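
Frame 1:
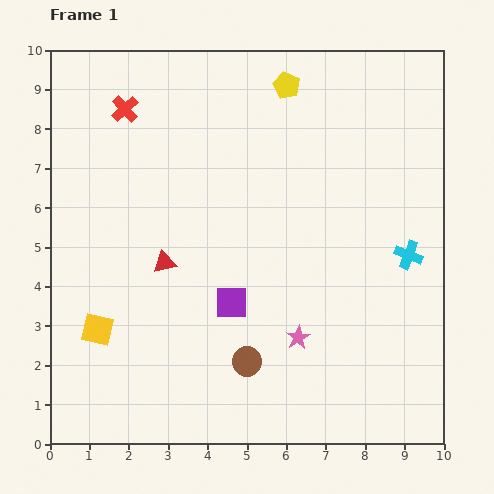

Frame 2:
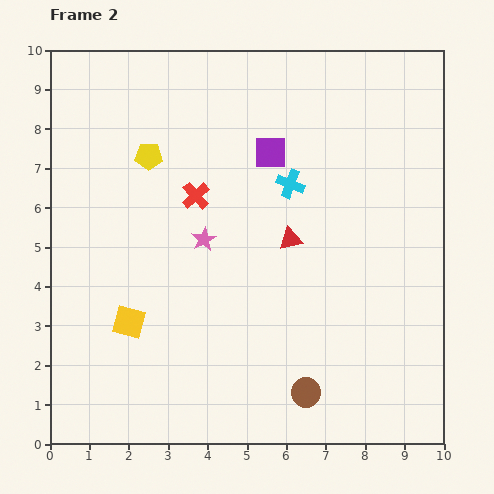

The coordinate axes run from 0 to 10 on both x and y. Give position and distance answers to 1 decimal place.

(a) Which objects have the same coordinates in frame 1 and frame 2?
none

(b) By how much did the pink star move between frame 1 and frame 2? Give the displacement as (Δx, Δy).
(-2.4, 2.5)

The pink star was at (6.3, 2.7) in frame 1 and (3.9, 5.2) in frame 2.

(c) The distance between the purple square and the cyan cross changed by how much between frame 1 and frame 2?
-3.8

Distance in frame 1: 4.7. Distance in frame 2: 0.9.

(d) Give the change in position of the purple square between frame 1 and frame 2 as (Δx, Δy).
(1.0, 3.8)

The purple square was at (4.6, 3.6) in frame 1 and (5.6, 7.4) in frame 2.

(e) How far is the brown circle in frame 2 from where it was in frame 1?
1.7

The brown circle moved from (5.0, 2.1) to (6.5, 1.3), a distance of √(1.5² + 0.8²) ≈ 1.7.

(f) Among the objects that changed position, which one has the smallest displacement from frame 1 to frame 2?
the yellow square

(moved 0.8)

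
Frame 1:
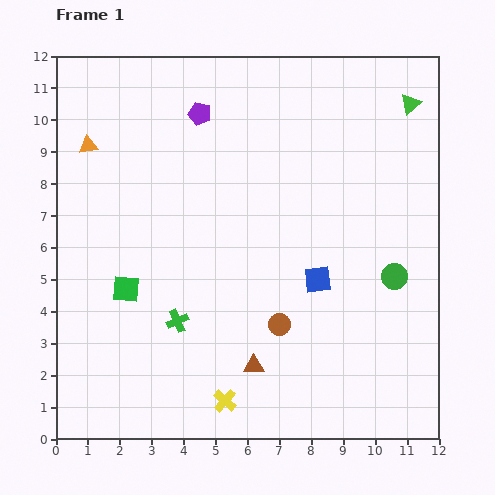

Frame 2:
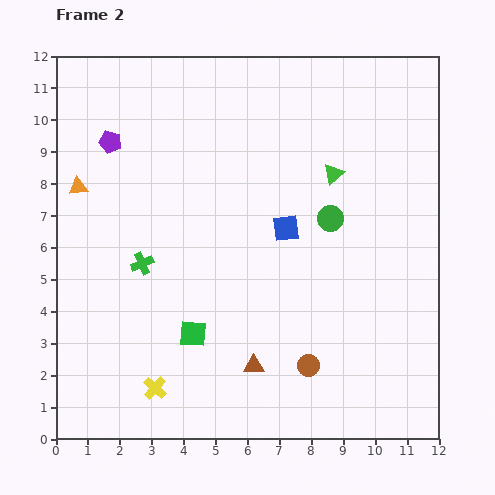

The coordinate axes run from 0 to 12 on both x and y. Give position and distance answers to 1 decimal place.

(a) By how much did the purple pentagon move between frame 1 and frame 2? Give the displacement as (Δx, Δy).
(-2.8, -0.9)

The purple pentagon was at (4.5, 10.2) in frame 1 and (1.7, 9.3) in frame 2.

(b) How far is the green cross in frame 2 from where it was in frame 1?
2.1

The green cross moved from (3.8, 3.7) to (2.7, 5.5), a distance of √(1.1² + 1.8²) ≈ 2.1.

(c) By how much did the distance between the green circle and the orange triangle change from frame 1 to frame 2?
-2.4

Distance in frame 1: 10.4. Distance in frame 2: 8.0.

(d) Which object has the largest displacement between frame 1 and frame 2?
the green triangle

(moved 3.3; next 2.9)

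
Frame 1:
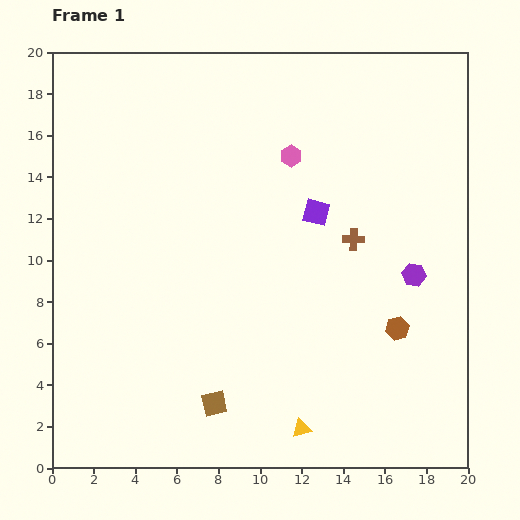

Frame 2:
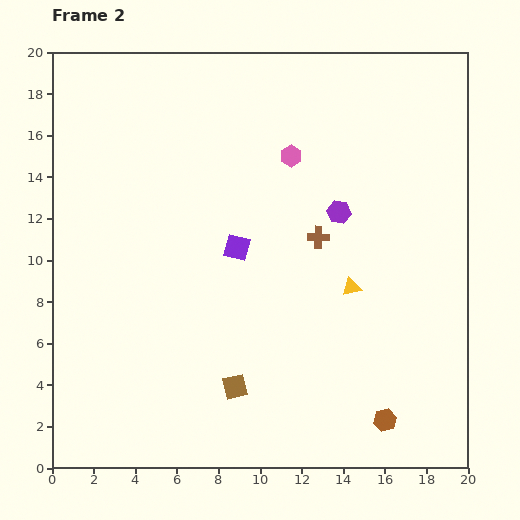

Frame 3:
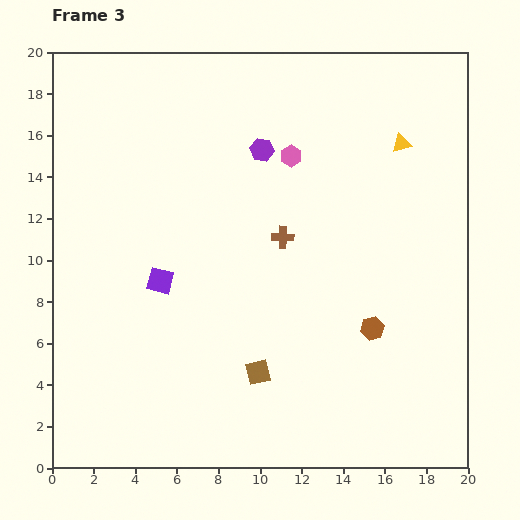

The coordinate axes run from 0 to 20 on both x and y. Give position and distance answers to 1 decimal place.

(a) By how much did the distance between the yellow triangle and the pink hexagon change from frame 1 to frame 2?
-6.2

Distance in frame 1: 13.1. Distance in frame 2: 6.9.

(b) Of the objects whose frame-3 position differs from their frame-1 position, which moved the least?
the brown hexagon

(moved 1.2)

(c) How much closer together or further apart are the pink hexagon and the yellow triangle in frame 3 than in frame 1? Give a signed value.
-7.8

Distance in frame 1: 13.1. Distance in frame 3: 5.3.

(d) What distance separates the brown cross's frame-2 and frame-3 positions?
1.7

The brown cross moved from (12.8, 11.1) to (11.1, 11.1), a distance of √(1.7² + 0.0²) ≈ 1.7.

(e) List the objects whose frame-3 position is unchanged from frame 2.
the pink hexagon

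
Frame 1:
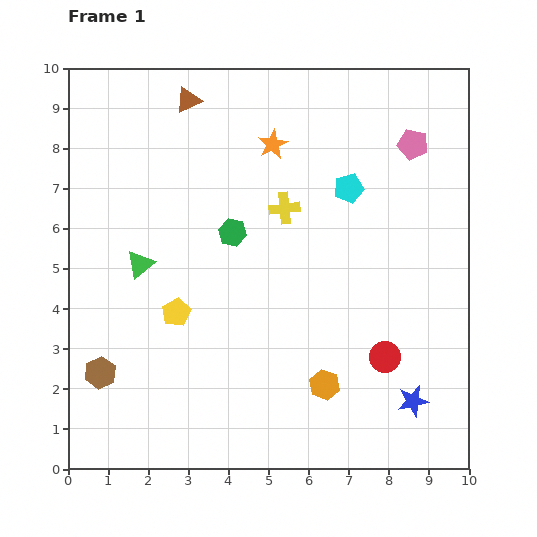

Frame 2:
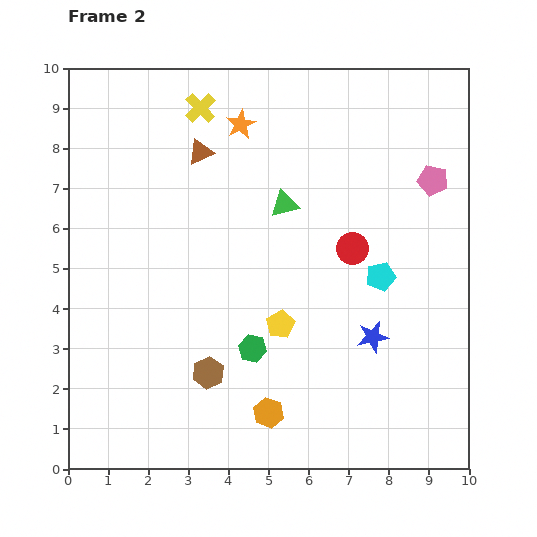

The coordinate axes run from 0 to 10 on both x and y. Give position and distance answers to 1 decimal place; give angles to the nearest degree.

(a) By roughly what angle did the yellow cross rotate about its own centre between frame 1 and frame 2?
38° counter-clockwise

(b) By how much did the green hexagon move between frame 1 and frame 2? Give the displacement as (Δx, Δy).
(0.5, -2.9)

The green hexagon was at (4.1, 5.9) in frame 1 and (4.6, 3.0) in frame 2.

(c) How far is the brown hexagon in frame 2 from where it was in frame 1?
2.7

The brown hexagon moved from (0.8, 2.4) to (3.5, 2.4), a distance of √(2.7² + 0.0²) ≈ 2.7.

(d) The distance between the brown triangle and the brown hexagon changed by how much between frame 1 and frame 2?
-1.6

Distance in frame 1: 7.1. Distance in frame 2: 5.5.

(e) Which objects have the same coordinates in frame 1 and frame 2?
none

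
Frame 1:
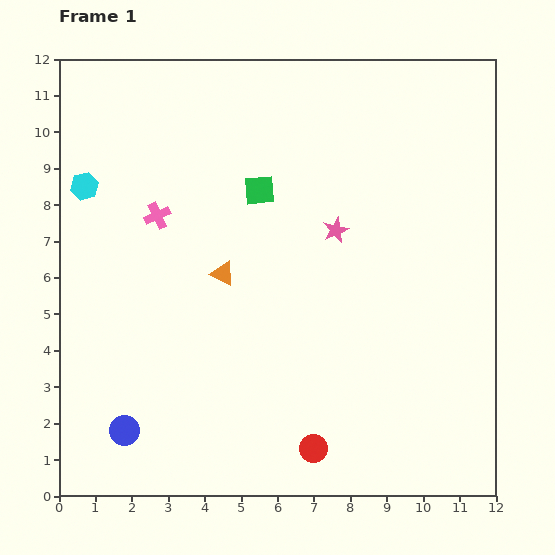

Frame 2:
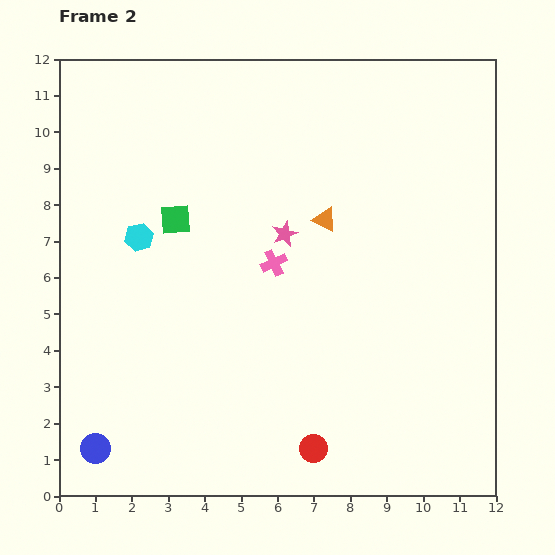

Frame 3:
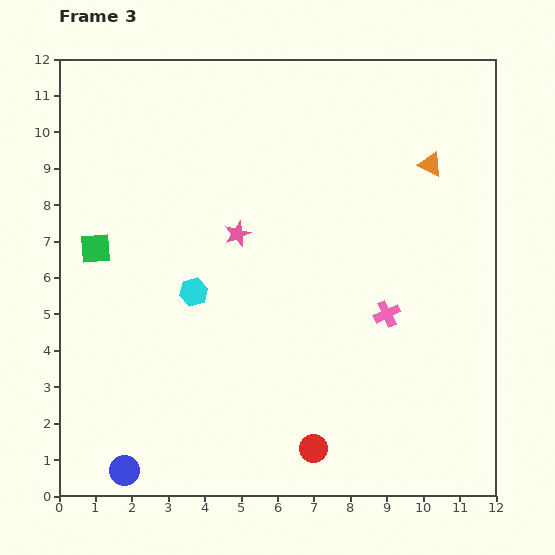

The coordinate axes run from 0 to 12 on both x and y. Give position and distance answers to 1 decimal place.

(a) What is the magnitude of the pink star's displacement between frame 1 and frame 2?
1.4

The pink star moved from (7.6, 7.3) to (6.2, 7.2), a distance of √(1.4² + 0.1²) ≈ 1.4.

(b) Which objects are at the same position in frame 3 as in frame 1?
the red circle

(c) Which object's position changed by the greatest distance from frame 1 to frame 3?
the pink cross

(moved 6.9; next 6.4)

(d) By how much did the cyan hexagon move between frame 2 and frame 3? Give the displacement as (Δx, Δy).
(1.5, -1.5)

The cyan hexagon was at (2.2, 7.1) in frame 2 and (3.7, 5.6) in frame 3.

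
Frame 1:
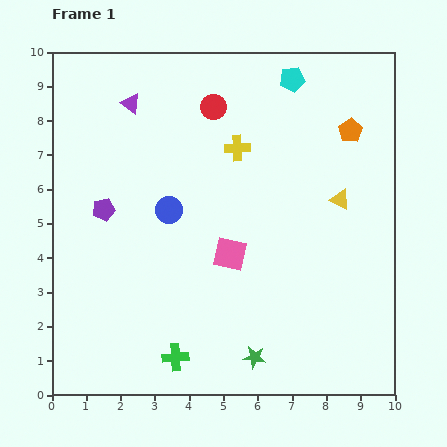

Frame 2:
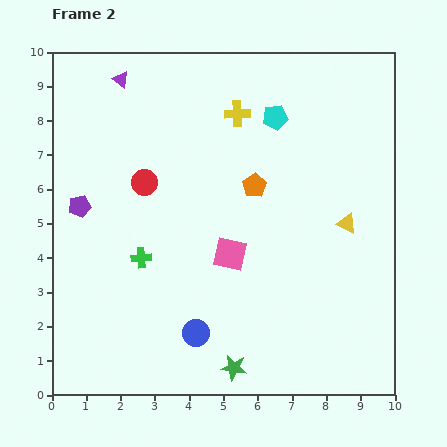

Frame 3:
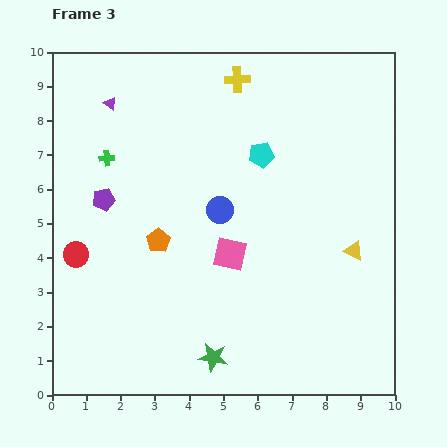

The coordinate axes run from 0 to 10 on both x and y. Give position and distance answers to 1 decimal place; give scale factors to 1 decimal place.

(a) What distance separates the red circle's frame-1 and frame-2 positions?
3.0

The red circle moved from (4.7, 8.4) to (2.7, 6.2), a distance of √(2.0² + 2.2²) ≈ 3.0.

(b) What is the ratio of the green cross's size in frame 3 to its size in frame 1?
0.6×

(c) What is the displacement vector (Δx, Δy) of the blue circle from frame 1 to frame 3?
(1.5, 0.0)

The blue circle was at (3.4, 5.4) in frame 1 and (4.9, 5.4) in frame 3.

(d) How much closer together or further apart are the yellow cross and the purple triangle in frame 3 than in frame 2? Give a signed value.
+0.3

Distance in frame 2: 3.5. Distance in frame 3: 3.8.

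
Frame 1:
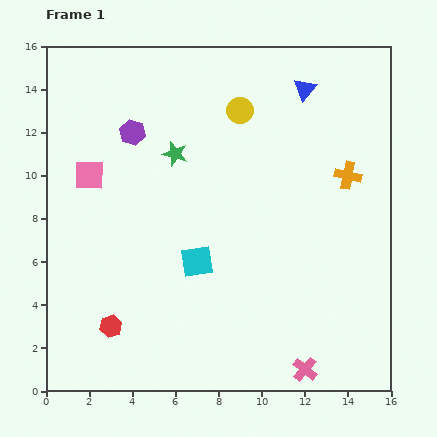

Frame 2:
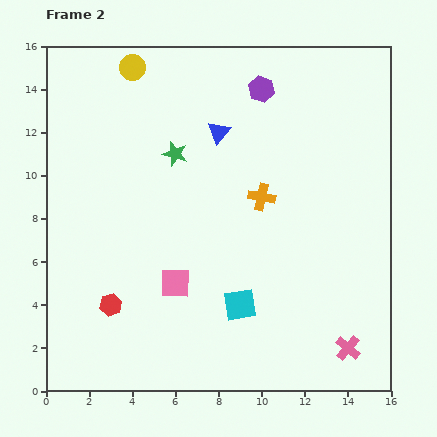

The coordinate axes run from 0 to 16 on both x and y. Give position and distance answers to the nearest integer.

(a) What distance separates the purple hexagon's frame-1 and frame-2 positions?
6

The purple hexagon moved from (4, 12) to (10, 14), a distance of √(6² + 2²) ≈ 6.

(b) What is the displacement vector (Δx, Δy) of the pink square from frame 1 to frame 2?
(4, -5)

The pink square was at (2, 10) in frame 1 and (6, 5) in frame 2.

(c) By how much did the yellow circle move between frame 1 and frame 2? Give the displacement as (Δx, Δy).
(-5, 2)

The yellow circle was at (9, 13) in frame 1 and (4, 15) in frame 2.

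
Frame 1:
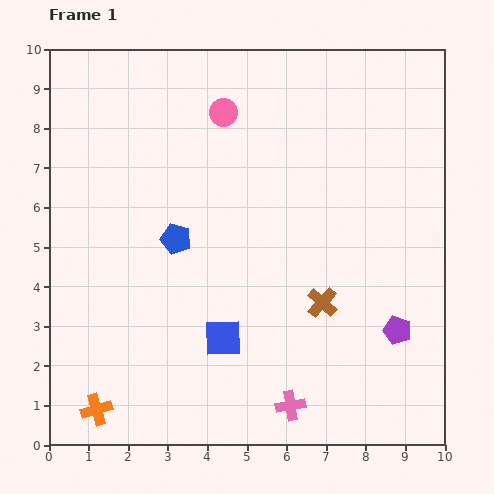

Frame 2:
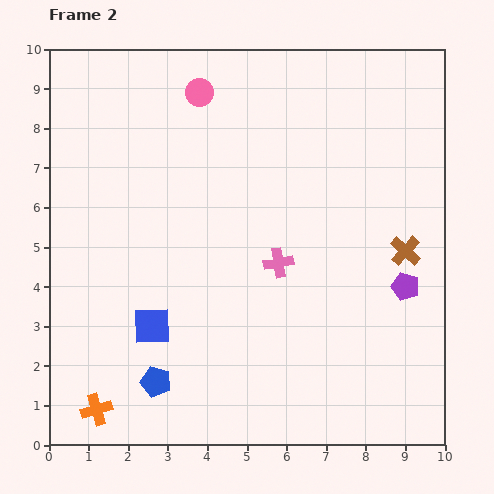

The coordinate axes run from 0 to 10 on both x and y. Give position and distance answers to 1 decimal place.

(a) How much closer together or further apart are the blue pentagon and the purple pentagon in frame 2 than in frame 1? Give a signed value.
+0.6

Distance in frame 1: 6.1. Distance in frame 2: 6.7.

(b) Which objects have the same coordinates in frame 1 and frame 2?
the orange cross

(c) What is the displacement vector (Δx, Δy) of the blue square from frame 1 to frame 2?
(-1.8, 0.3)

The blue square was at (4.4, 2.7) in frame 1 and (2.6, 3.0) in frame 2.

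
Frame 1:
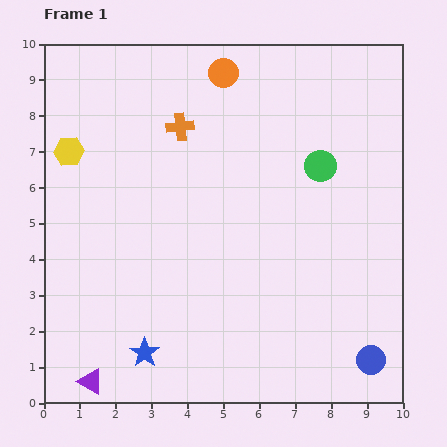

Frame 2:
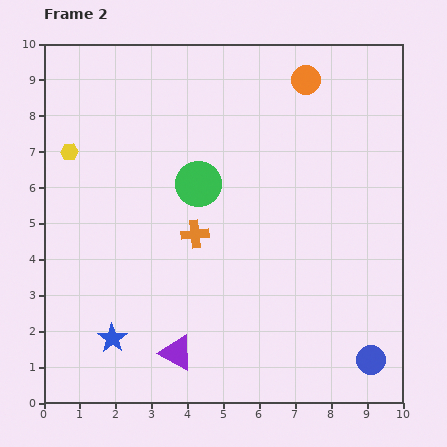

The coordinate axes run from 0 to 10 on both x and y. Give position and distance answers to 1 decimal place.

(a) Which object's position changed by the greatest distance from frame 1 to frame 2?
the green circle

(moved 3.4; next 3.0)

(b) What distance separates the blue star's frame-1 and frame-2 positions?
1.0

The blue star moved from (2.8, 1.4) to (1.9, 1.8), a distance of √(0.9² + 0.4²) ≈ 1.0.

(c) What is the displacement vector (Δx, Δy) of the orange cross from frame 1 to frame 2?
(0.4, -3.0)

The orange cross was at (3.8, 7.7) in frame 1 and (4.2, 4.7) in frame 2.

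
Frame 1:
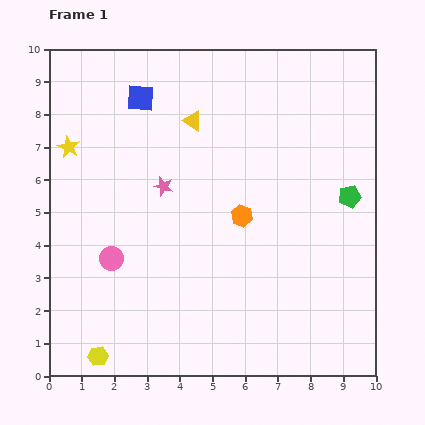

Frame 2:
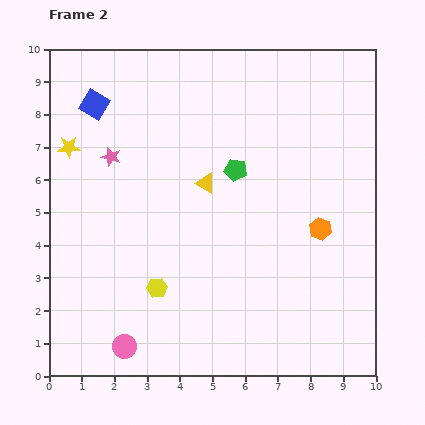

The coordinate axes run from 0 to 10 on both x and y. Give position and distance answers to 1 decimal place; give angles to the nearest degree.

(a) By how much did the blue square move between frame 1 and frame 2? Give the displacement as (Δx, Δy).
(-1.4, -0.2)

The blue square was at (2.8, 8.5) in frame 1 and (1.4, 8.3) in frame 2.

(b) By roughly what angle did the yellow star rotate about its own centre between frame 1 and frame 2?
30° counter-clockwise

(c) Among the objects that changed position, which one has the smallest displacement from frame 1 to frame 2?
the blue square

(moved 1.4)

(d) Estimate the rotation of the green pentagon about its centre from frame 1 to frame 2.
22° clockwise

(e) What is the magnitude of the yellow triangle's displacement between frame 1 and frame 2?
1.9

The yellow triangle moved from (4.4, 7.8) to (4.8, 5.9), a distance of √(0.4² + 1.9²) ≈ 1.9.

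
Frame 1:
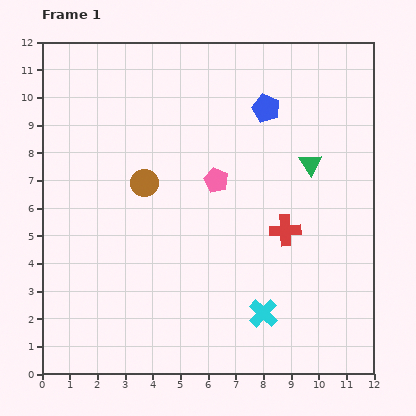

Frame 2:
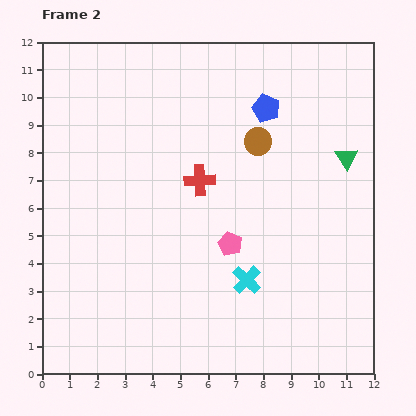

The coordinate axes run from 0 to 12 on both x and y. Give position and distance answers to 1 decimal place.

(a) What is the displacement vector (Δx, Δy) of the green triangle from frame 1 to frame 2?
(1.3, 0.2)

The green triangle was at (9.7, 7.6) in frame 1 and (11.0, 7.8) in frame 2.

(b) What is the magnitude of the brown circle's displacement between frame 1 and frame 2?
4.4

The brown circle moved from (3.7, 6.9) to (7.8, 8.4), a distance of √(4.1² + 1.5²) ≈ 4.4.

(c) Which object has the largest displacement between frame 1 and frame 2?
the brown circle

(moved 4.4; next 3.6)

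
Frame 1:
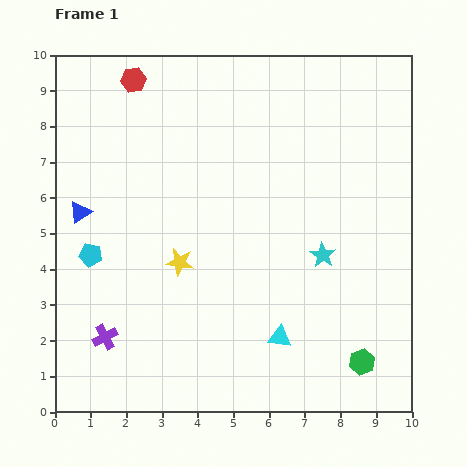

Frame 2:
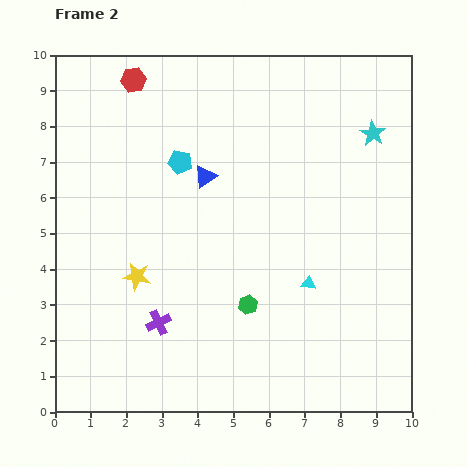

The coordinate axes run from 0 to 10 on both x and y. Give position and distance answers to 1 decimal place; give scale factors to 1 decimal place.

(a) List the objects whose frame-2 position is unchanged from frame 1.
the red hexagon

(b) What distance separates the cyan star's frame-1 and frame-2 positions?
3.7

The cyan star moved from (7.5, 4.4) to (8.9, 7.8), a distance of √(1.4² + 3.4²) ≈ 3.7.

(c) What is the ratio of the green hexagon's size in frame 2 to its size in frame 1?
0.7×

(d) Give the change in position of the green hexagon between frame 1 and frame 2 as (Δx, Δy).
(-3.2, 1.6)

The green hexagon was at (8.6, 1.4) in frame 1 and (5.4, 3.0) in frame 2.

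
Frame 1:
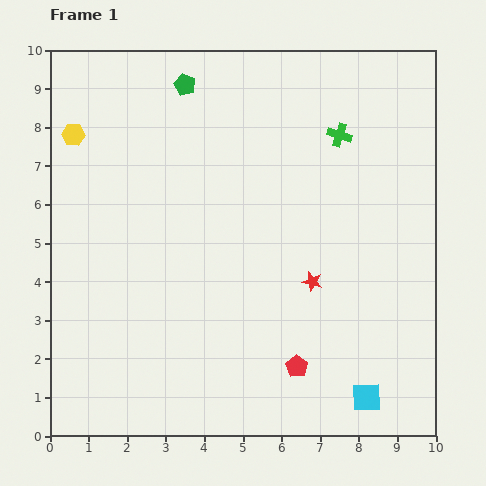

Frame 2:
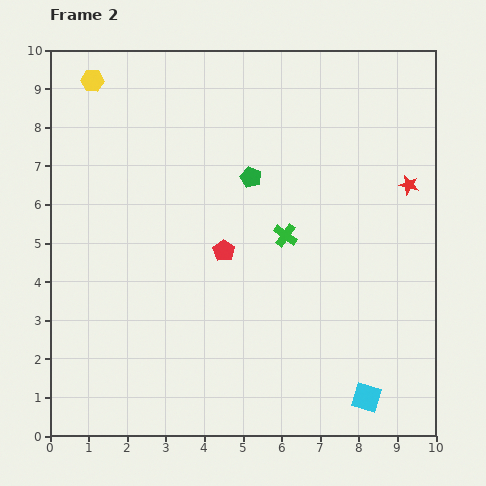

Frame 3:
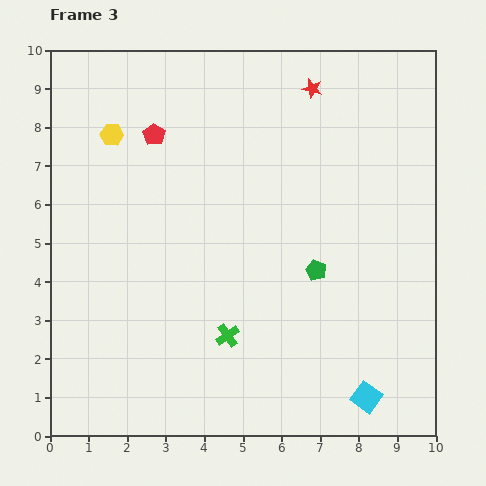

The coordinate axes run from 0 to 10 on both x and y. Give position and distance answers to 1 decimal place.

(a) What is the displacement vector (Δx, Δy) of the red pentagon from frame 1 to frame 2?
(-1.9, 3.0)

The red pentagon was at (6.4, 1.8) in frame 1 and (4.5, 4.8) in frame 2.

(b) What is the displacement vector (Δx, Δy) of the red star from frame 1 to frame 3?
(0.0, 5.0)

The red star was at (6.8, 4.0) in frame 1 and (6.8, 9.0) in frame 3.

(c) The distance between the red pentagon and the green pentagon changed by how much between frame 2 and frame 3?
+3.5

Distance in frame 2: 2.0. Distance in frame 3: 5.5.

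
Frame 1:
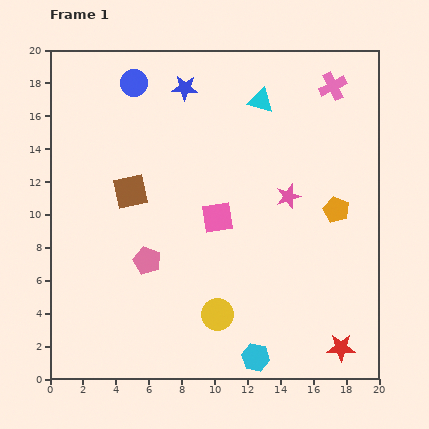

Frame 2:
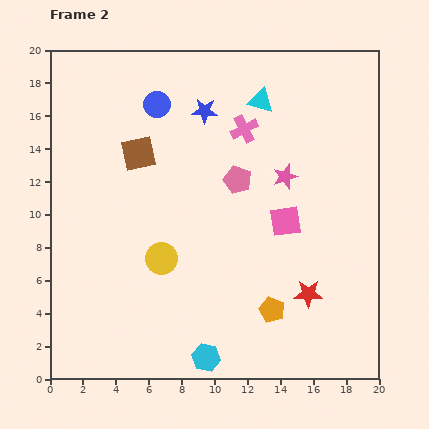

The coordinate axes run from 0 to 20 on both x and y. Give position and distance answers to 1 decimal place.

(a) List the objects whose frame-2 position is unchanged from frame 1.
the cyan triangle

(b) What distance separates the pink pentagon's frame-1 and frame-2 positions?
7.4

The pink pentagon moved from (5.9, 7.2) to (11.4, 12.1), a distance of √(5.5² + 4.9²) ≈ 7.4.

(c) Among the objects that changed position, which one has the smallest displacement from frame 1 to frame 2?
the pink star

(moved 1.2)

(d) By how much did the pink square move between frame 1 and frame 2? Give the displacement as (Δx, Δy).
(4.1, -0.2)

The pink square was at (10.2, 9.8) in frame 1 and (14.3, 9.6) in frame 2.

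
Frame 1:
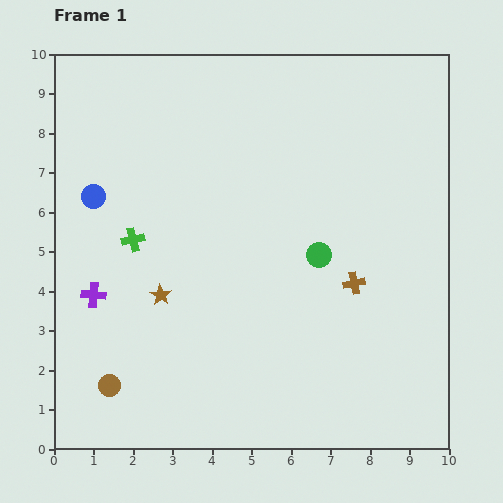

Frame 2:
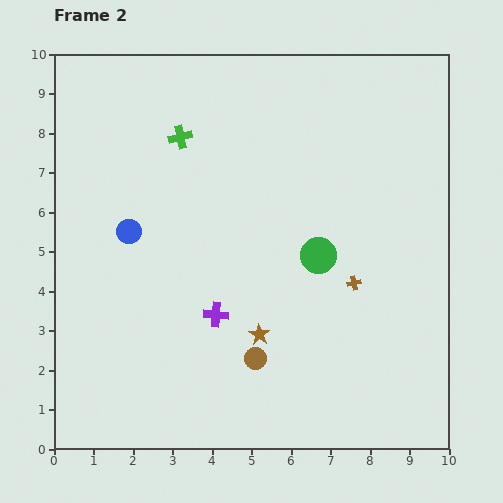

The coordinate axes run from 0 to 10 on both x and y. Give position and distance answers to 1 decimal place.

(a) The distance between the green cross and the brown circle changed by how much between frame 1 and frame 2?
+2.2

Distance in frame 1: 3.7. Distance in frame 2: 5.9.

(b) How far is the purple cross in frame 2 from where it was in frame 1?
3.1

The purple cross moved from (1.0, 3.9) to (4.1, 3.4), a distance of √(3.1² + 0.5²) ≈ 3.1.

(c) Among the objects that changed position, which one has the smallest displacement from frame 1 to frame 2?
the blue circle

(moved 1.3)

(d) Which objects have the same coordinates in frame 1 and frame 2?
the brown cross, the green circle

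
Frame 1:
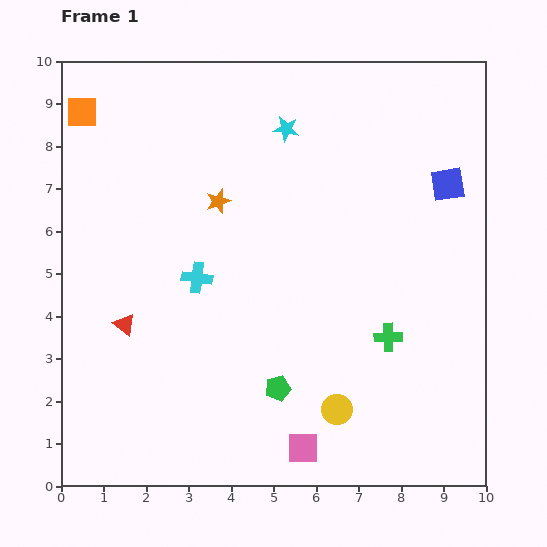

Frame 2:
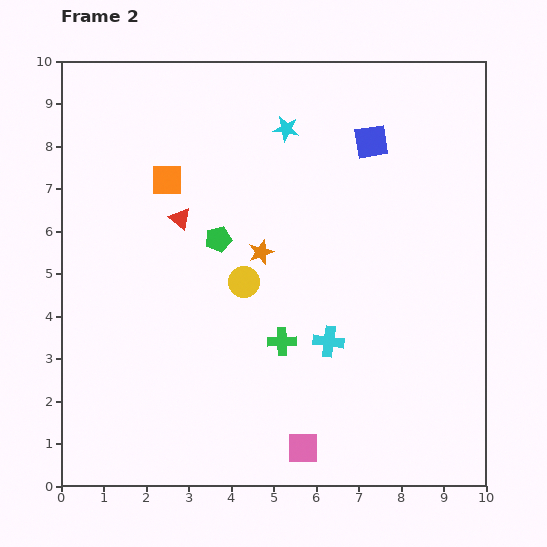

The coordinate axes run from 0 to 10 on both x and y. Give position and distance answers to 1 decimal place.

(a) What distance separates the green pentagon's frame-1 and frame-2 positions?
3.8

The green pentagon moved from (5.1, 2.3) to (3.7, 5.8), a distance of √(1.4² + 3.5²) ≈ 3.8.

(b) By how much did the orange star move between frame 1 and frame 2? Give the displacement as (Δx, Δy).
(1.0, -1.2)

The orange star was at (3.7, 6.7) in frame 1 and (4.7, 5.5) in frame 2.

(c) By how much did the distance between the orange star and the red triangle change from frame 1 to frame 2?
-1.5

Distance in frame 1: 3.6. Distance in frame 2: 2.1.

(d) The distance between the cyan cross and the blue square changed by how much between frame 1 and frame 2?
-1.5

Distance in frame 1: 6.3. Distance in frame 2: 4.8.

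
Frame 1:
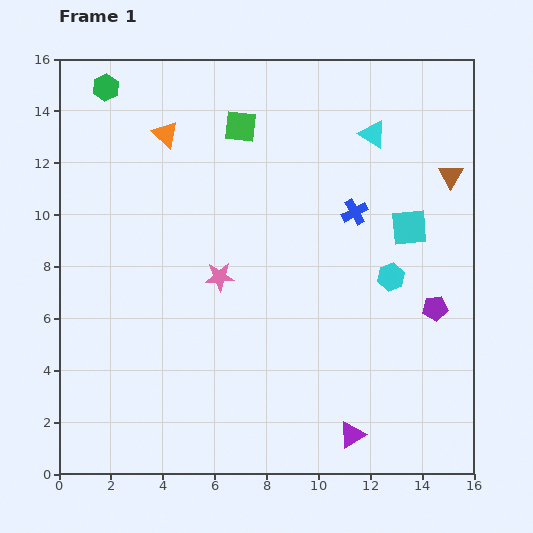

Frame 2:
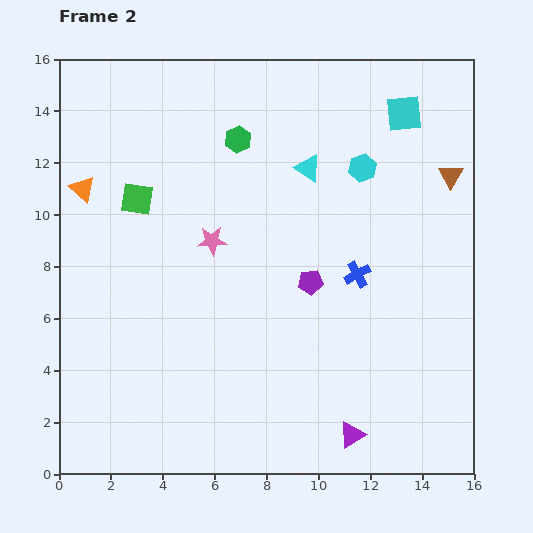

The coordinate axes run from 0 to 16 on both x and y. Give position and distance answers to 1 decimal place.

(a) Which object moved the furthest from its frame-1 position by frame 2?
the green hexagon

(moved 5.5; next 4.9)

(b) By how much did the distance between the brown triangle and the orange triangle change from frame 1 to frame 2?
+3.1

Distance in frame 1: 11.1. Distance in frame 2: 14.2.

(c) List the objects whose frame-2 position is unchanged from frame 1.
the purple triangle, the brown triangle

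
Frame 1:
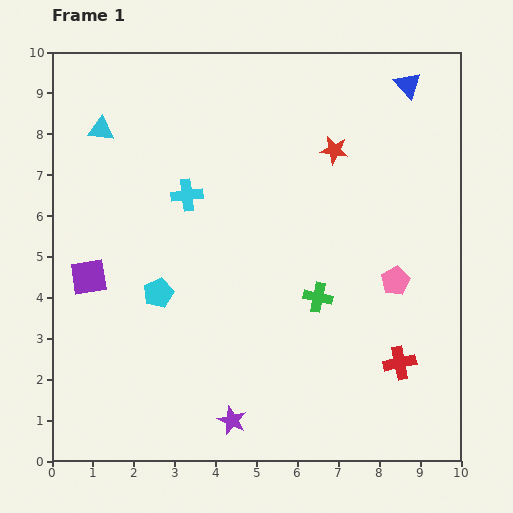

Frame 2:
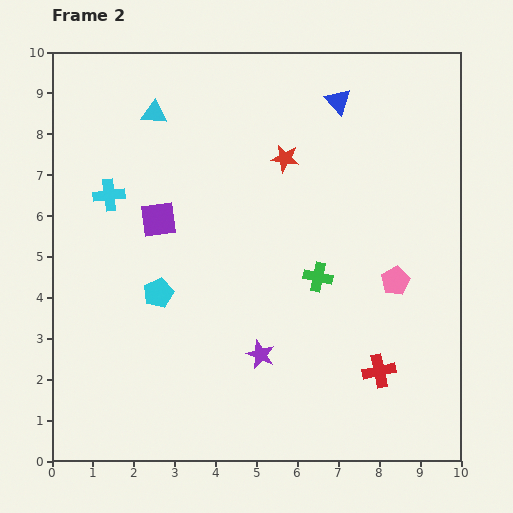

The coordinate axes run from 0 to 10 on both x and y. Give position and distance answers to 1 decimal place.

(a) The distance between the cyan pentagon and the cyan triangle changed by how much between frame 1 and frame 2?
+0.2

Distance in frame 1: 4.2. Distance in frame 2: 4.4.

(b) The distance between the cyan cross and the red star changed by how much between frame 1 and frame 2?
+0.6

Distance in frame 1: 3.8. Distance in frame 2: 4.4.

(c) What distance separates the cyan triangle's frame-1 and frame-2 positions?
1.4

The cyan triangle moved from (1.2, 8.1) to (2.5, 8.5), a distance of √(1.3² + 0.4²) ≈ 1.4.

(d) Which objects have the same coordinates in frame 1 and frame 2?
the cyan pentagon, the pink pentagon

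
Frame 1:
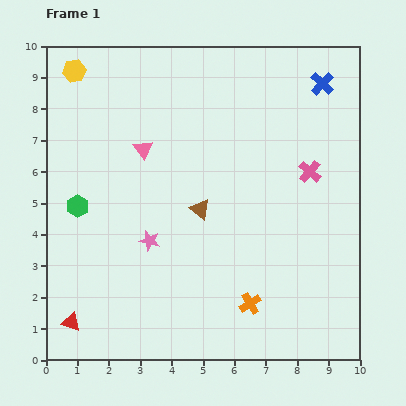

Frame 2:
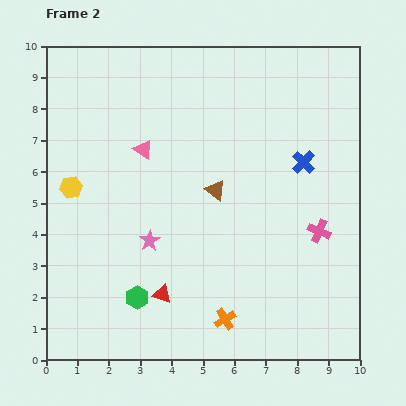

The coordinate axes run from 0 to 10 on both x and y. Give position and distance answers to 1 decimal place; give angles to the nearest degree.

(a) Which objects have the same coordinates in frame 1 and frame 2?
the pink star, the pink triangle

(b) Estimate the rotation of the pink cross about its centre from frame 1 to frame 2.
18° counter-clockwise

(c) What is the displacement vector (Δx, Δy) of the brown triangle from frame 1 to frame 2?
(0.5, 0.6)

The brown triangle was at (4.9, 4.8) in frame 1 and (5.4, 5.4) in frame 2.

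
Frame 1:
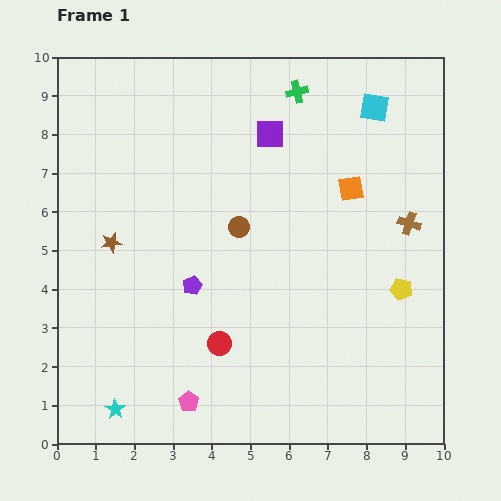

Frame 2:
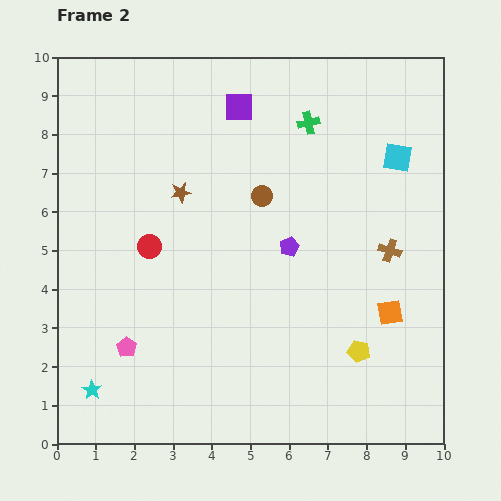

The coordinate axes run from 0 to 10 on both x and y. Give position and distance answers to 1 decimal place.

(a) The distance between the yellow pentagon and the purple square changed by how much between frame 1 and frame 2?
+1.8

Distance in frame 1: 5.2. Distance in frame 2: 7.0.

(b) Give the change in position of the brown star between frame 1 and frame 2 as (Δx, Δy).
(1.8, 1.3)

The brown star was at (1.4, 5.2) in frame 1 and (3.2, 6.5) in frame 2.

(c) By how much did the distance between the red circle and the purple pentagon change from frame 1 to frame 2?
+1.9

Distance in frame 1: 1.7. Distance in frame 2: 3.6.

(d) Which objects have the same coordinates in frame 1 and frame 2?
none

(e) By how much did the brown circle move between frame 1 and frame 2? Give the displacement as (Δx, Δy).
(0.6, 0.8)

The brown circle was at (4.7, 5.6) in frame 1 and (5.3, 6.4) in frame 2.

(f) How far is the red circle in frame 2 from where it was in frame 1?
3.1

The red circle moved from (4.2, 2.6) to (2.4, 5.1), a distance of √(1.8² + 2.5²) ≈ 3.1.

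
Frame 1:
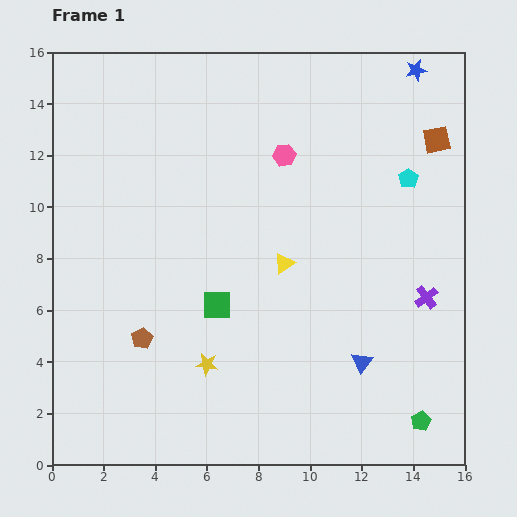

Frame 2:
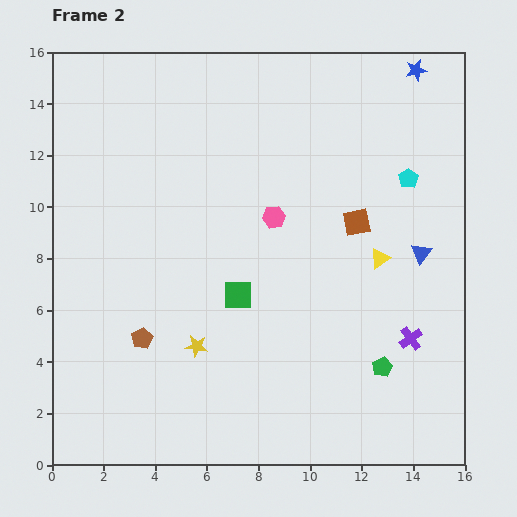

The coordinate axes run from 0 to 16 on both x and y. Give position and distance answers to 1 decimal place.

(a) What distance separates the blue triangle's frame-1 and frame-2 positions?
4.8

The blue triangle moved from (12.0, 4.0) to (14.3, 8.2), a distance of √(2.3² + 4.2²) ≈ 4.8.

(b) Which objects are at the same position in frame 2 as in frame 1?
the brown pentagon, the blue star, the cyan pentagon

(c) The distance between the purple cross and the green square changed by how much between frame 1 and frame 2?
-1.2

Distance in frame 1: 8.1. Distance in frame 2: 6.9.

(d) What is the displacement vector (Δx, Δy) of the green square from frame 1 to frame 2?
(0.8, 0.4)

The green square was at (6.4, 6.2) in frame 1 and (7.2, 6.6) in frame 2.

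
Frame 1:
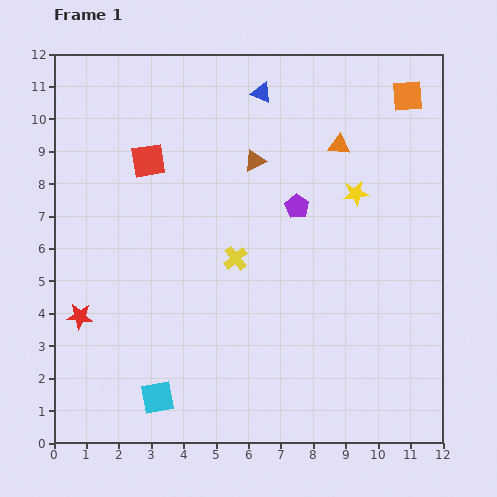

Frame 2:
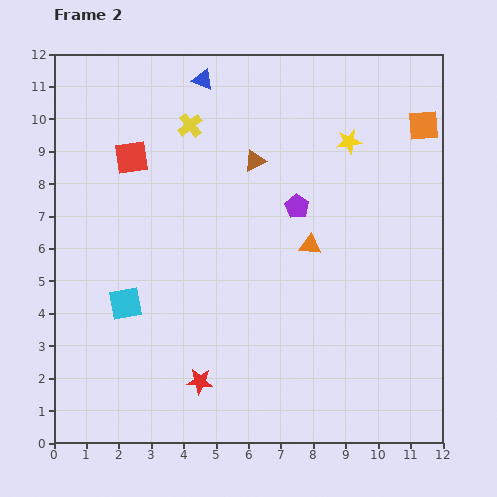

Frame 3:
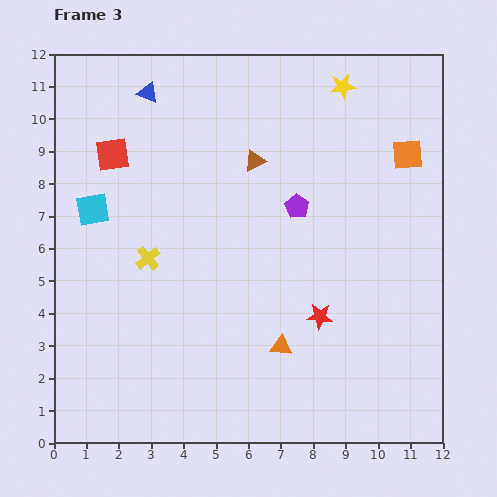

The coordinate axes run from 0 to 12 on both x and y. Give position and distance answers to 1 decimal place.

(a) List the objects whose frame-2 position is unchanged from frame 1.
the purple pentagon, the brown triangle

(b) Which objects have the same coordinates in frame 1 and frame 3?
the purple pentagon, the brown triangle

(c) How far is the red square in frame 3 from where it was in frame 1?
1.1

The red square moved from (2.9, 8.7) to (1.8, 8.9), a distance of √(1.1² + 0.2²) ≈ 1.1.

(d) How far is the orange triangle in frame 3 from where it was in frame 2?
3.2

The orange triangle moved from (7.9, 6.1) to (7.0, 3.0), a distance of √(0.9² + 3.1²) ≈ 3.2.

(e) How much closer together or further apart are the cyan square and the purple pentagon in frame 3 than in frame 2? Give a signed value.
+0.2

Distance in frame 2: 6.1. Distance in frame 3: 6.3.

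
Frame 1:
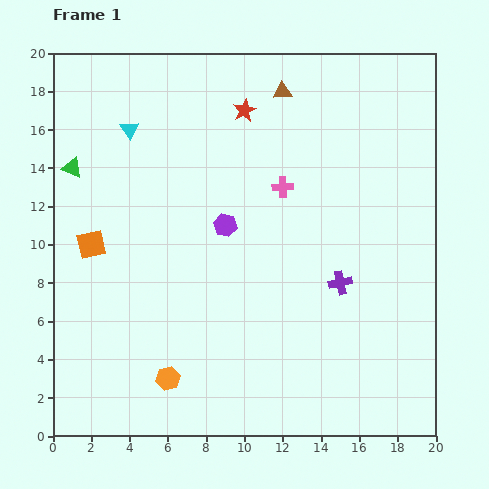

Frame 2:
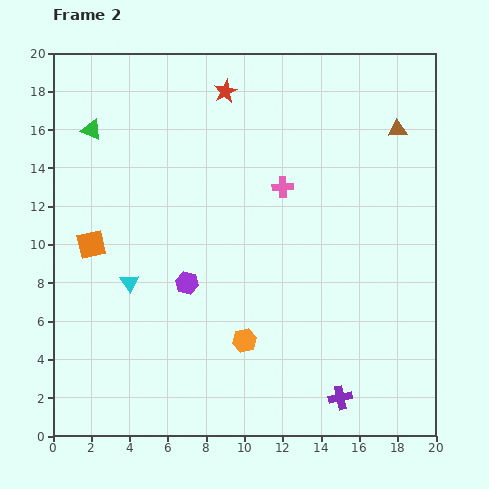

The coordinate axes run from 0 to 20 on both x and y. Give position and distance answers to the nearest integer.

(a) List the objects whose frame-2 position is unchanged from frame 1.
the orange square, the pink cross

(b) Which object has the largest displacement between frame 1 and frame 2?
the cyan triangle

(moved 8; next 6)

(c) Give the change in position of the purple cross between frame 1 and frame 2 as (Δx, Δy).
(0, -6)

The purple cross was at (15, 8) in frame 1 and (15, 2) in frame 2.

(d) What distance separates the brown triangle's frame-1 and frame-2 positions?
6

The brown triangle moved from (12, 18) to (18, 16), a distance of √(6² + 2²) ≈ 6.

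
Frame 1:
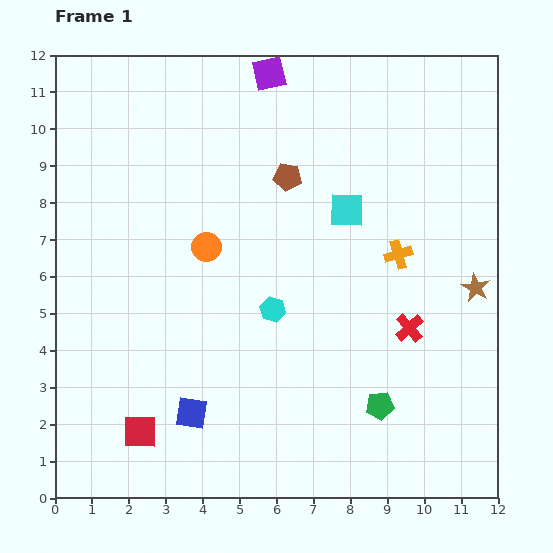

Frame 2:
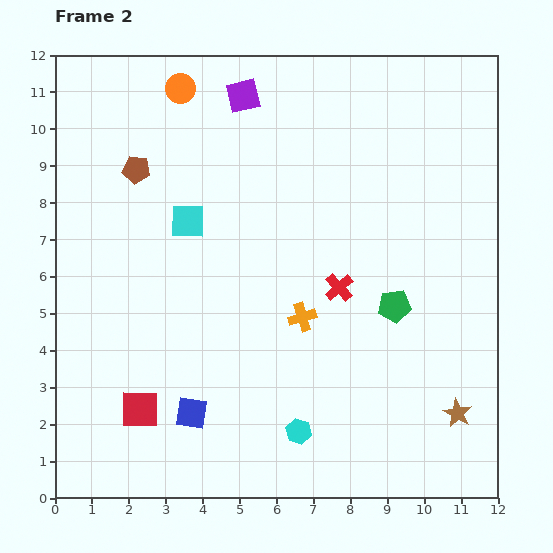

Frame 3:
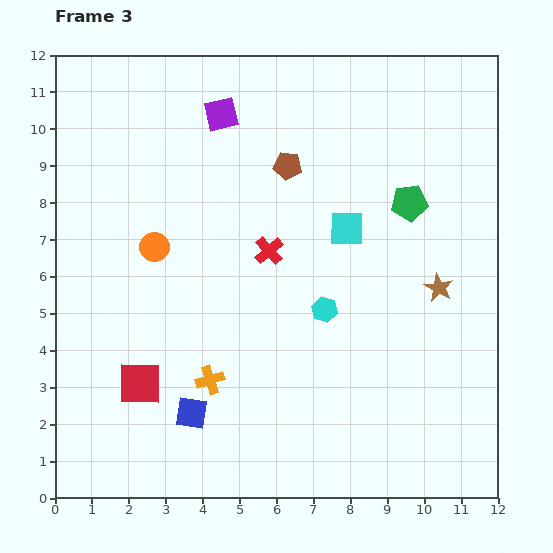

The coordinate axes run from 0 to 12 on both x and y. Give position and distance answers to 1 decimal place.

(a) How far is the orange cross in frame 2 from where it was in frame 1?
3.1

The orange cross moved from (9.3, 6.6) to (6.7, 4.9), a distance of √(2.6² + 1.7²) ≈ 3.1.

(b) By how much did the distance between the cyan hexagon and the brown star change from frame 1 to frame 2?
-1.2

Distance in frame 1: 5.5. Distance in frame 2: 4.3.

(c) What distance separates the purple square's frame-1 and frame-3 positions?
1.7

The purple square moved from (5.8, 11.5) to (4.5, 10.4), a distance of √(1.3² + 1.1²) ≈ 1.7.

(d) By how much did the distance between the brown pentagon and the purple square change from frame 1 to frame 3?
-0.5

Distance in frame 1: 2.8. Distance in frame 3: 2.3.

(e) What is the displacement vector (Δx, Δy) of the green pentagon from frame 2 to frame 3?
(0.4, 2.8)

The green pentagon was at (9.2, 5.2) in frame 2 and (9.6, 8.0) in frame 3.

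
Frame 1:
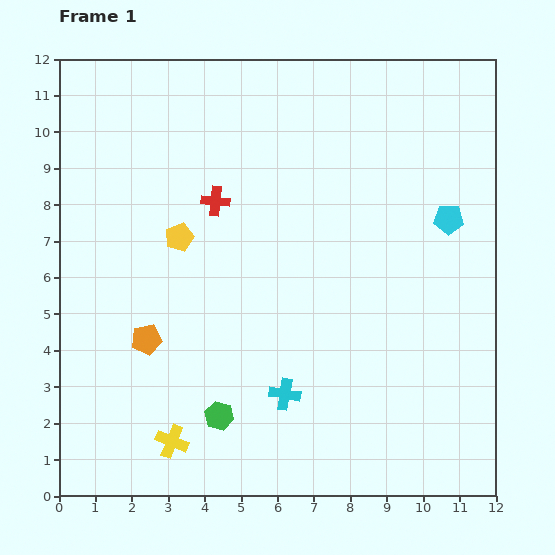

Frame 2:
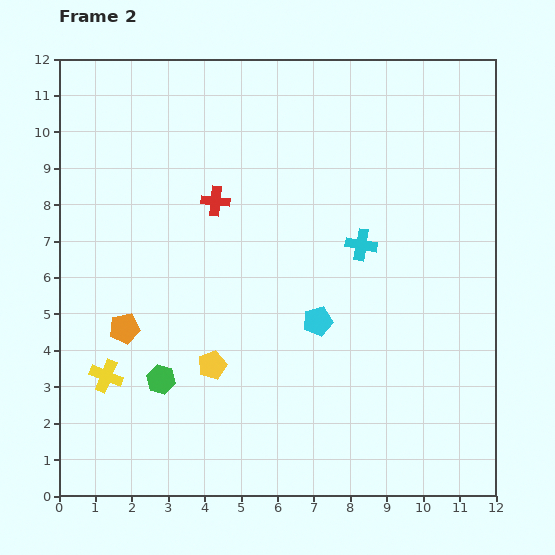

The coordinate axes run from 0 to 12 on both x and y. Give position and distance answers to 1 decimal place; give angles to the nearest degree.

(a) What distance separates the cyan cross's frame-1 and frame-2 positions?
4.6

The cyan cross moved from (6.2, 2.8) to (8.3, 6.9), a distance of √(2.1² + 4.1²) ≈ 4.6.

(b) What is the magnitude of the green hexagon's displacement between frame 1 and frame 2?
1.9

The green hexagon moved from (4.4, 2.2) to (2.8, 3.2), a distance of √(1.6² + 1.0²) ≈ 1.9.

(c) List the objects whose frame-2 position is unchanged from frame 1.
the red cross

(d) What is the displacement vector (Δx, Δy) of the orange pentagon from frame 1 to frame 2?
(-0.6, 0.3)

The orange pentagon was at (2.4, 4.3) in frame 1 and (1.8, 4.6) in frame 2.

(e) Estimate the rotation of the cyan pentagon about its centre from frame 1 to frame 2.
17° counter-clockwise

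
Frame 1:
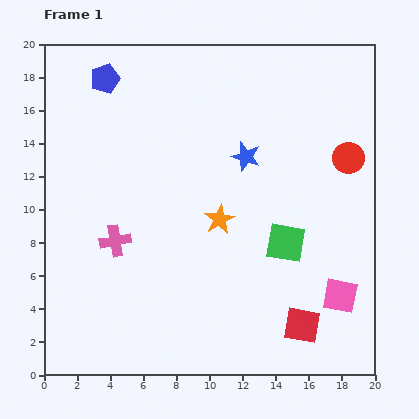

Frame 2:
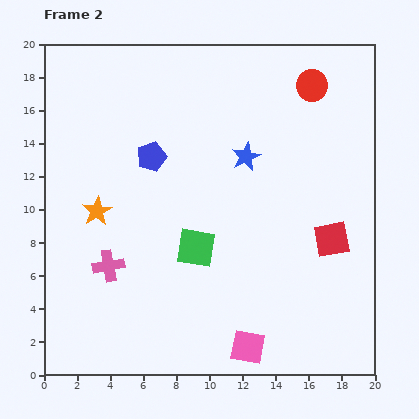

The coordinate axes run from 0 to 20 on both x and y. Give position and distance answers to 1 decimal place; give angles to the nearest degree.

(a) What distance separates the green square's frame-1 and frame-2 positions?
5.4

The green square moved from (14.6, 8.0) to (9.2, 7.7), a distance of √(5.4² + 0.3²) ≈ 5.4.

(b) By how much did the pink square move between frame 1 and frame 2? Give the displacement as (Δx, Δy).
(-5.6, -3.1)

The pink square was at (17.9, 4.8) in frame 1 and (12.3, 1.7) in frame 2.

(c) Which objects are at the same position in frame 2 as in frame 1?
the blue star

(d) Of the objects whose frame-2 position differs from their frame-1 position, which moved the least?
the pink cross

(moved 1.6)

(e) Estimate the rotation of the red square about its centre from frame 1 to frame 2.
21° counter-clockwise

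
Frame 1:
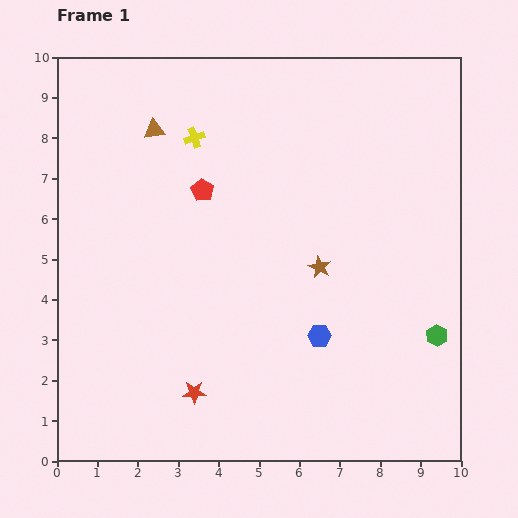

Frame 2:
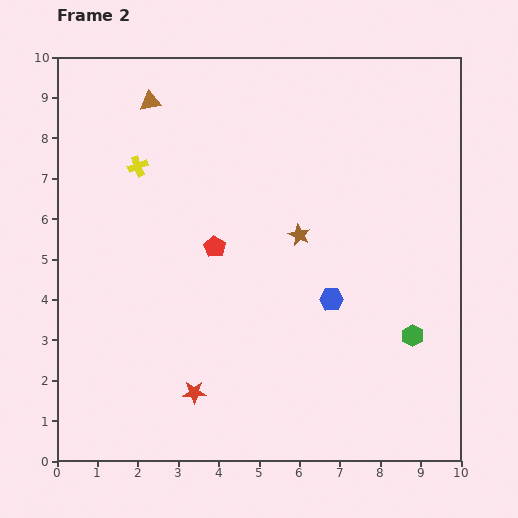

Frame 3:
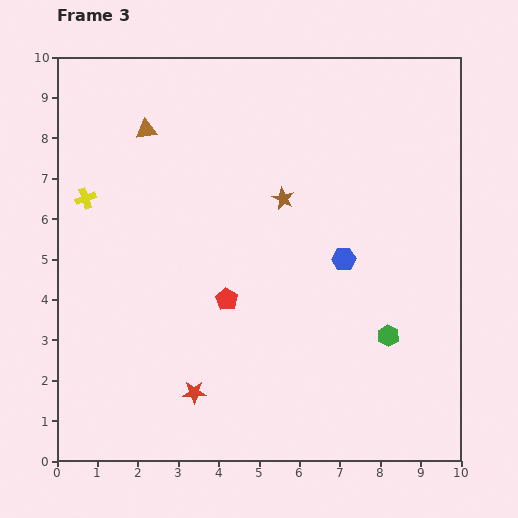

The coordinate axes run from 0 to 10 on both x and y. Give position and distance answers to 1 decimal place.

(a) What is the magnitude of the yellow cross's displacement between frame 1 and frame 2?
1.6

The yellow cross moved from (3.4, 8.0) to (2.0, 7.3), a distance of √(1.4² + 0.7²) ≈ 1.6.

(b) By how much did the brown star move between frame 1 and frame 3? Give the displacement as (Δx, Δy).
(-0.9, 1.7)

The brown star was at (6.5, 4.8) in frame 1 and (5.6, 6.5) in frame 3.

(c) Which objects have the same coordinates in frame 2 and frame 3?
the red star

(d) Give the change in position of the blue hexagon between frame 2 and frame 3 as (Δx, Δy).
(0.3, 1.0)

The blue hexagon was at (6.8, 4.0) in frame 2 and (7.1, 5.0) in frame 3.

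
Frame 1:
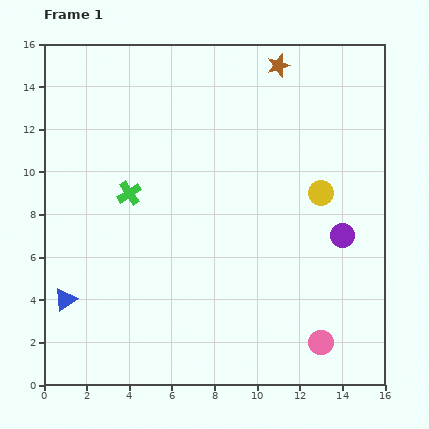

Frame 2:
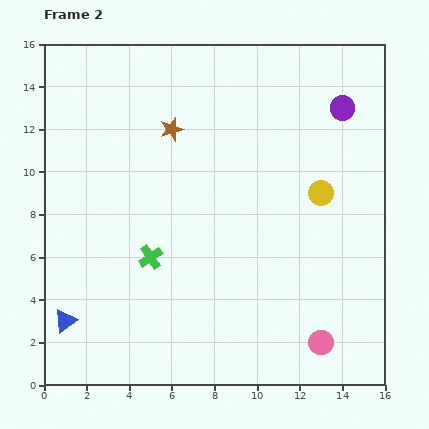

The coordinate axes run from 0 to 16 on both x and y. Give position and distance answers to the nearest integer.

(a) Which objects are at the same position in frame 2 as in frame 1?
the yellow circle, the pink circle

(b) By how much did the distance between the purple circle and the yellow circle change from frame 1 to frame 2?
+2

Distance in frame 1: 2. Distance in frame 2: 4.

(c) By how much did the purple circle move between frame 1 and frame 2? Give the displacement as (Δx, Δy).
(0, 6)

The purple circle was at (14, 7) in frame 1 and (14, 13) in frame 2.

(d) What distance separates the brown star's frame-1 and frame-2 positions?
6

The brown star moved from (11, 15) to (6, 12), a distance of √(5² + 3²) ≈ 6.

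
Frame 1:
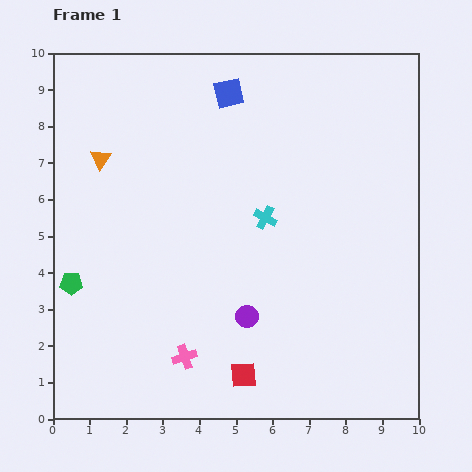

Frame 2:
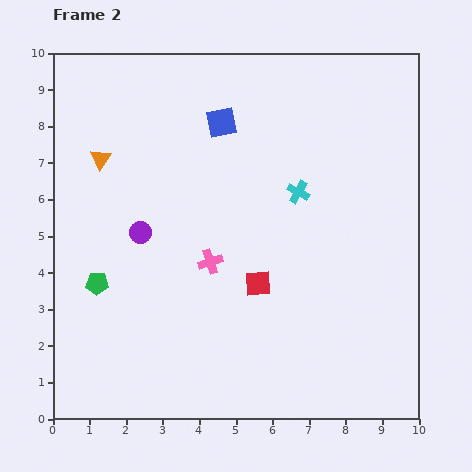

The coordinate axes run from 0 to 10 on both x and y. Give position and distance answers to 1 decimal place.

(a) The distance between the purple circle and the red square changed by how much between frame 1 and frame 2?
+1.9

Distance in frame 1: 1.6. Distance in frame 2: 3.5.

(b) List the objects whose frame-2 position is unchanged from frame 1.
the orange triangle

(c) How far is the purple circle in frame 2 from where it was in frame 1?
3.7

The purple circle moved from (5.3, 2.8) to (2.4, 5.1), a distance of √(2.9² + 2.3²) ≈ 3.7.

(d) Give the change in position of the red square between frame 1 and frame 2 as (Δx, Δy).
(0.4, 2.5)

The red square was at (5.2, 1.2) in frame 1 and (5.6, 3.7) in frame 2.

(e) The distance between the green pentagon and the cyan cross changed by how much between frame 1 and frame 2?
+0.4

Distance in frame 1: 5.6. Distance in frame 2: 6.0.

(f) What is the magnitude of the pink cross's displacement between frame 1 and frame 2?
2.7

The pink cross moved from (3.6, 1.7) to (4.3, 4.3), a distance of √(0.7² + 2.6²) ≈ 2.7.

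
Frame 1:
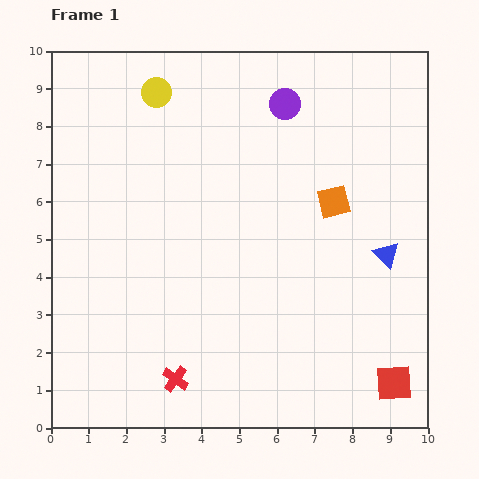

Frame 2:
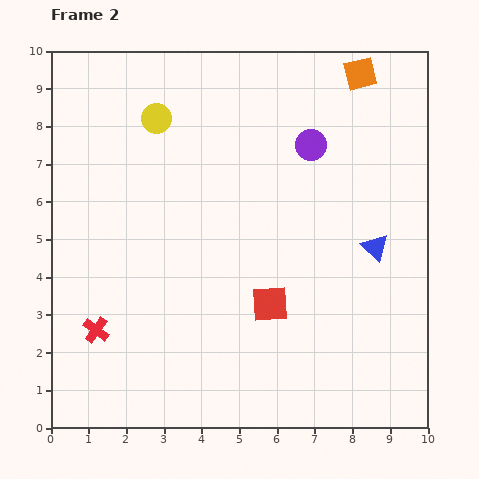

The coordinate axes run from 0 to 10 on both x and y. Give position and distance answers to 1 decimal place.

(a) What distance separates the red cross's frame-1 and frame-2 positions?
2.5

The red cross moved from (3.3, 1.3) to (1.2, 2.6), a distance of √(2.1² + 1.3²) ≈ 2.5.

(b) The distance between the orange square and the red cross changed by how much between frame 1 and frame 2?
+3.5

Distance in frame 1: 6.3. Distance in frame 2: 9.8.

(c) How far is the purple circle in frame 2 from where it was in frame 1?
1.3

The purple circle moved from (6.2, 8.6) to (6.9, 7.5), a distance of √(0.7² + 1.1²) ≈ 1.3.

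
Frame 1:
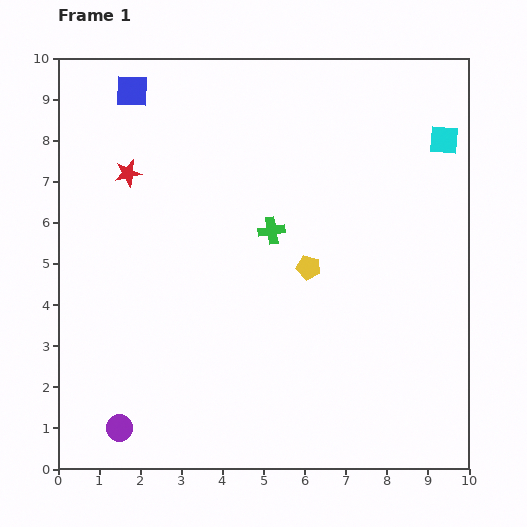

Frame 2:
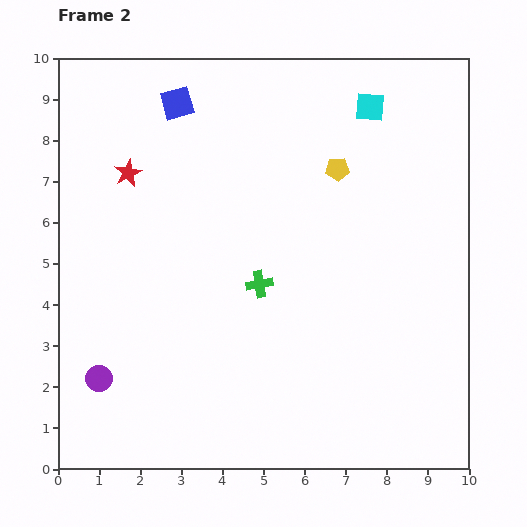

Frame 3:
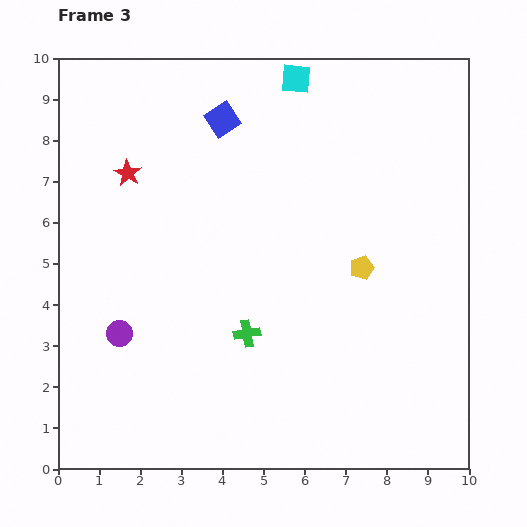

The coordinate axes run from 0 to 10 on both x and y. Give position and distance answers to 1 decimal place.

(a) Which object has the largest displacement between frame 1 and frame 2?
the yellow pentagon

(moved 2.5; next 2.0)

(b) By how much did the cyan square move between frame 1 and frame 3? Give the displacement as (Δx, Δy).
(-3.6, 1.5)

The cyan square was at (9.4, 8.0) in frame 1 and (5.8, 9.5) in frame 3.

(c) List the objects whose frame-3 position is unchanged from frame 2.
the red star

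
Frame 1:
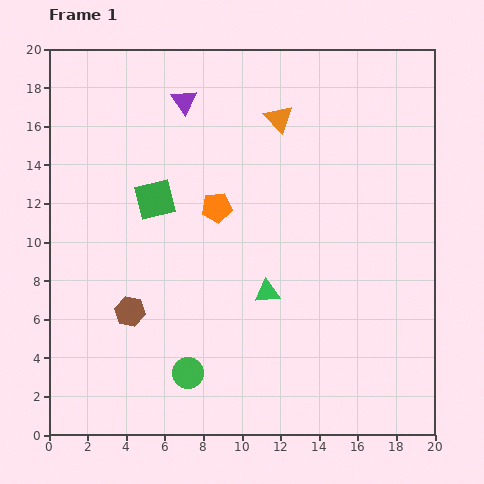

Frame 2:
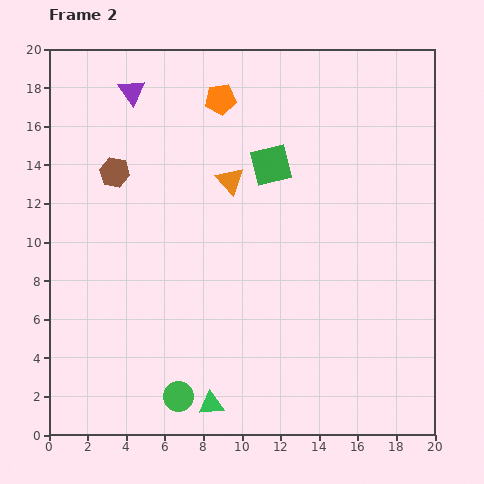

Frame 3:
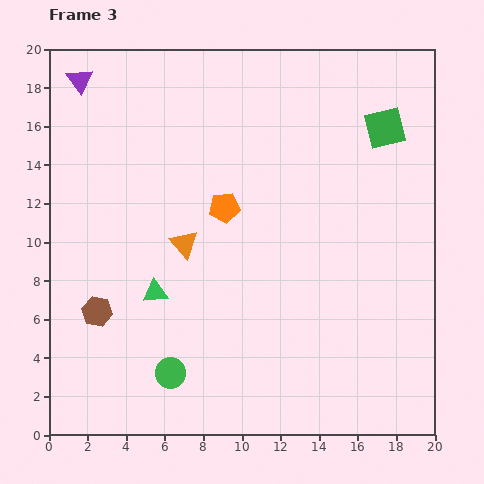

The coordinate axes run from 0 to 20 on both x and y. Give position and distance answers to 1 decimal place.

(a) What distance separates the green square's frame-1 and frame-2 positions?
6.3

The green square moved from (5.5, 12.2) to (11.5, 14.0), a distance of √(6.0² + 1.8²) ≈ 6.3.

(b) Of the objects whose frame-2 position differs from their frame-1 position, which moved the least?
the green circle

(moved 1.3)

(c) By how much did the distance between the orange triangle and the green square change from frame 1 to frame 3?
+4.3

Distance in frame 1: 7.7. Distance in frame 3: 12.0.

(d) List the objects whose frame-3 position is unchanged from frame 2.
none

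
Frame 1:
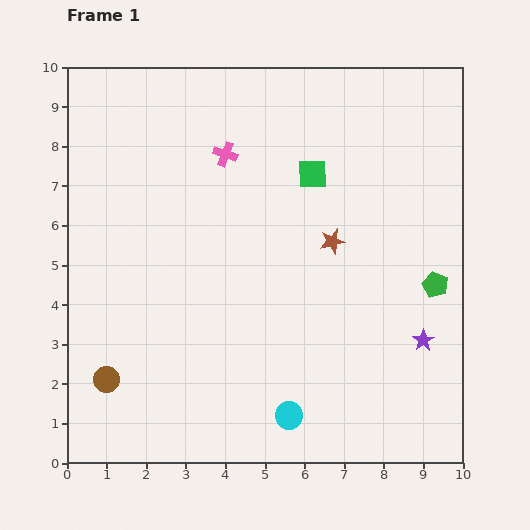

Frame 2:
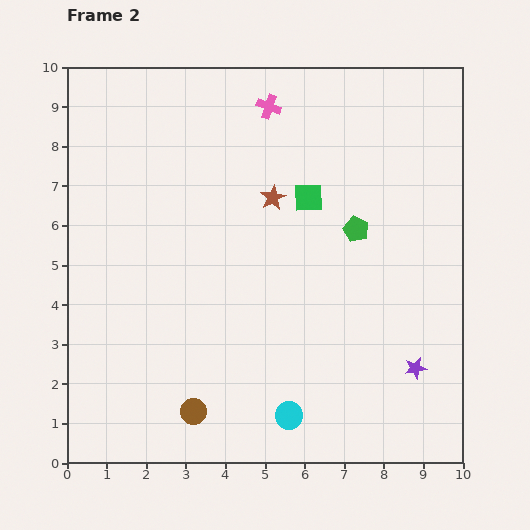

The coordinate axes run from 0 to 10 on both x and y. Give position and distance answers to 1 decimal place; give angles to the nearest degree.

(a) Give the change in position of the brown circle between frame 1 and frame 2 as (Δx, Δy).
(2.2, -0.8)

The brown circle was at (1.0, 2.1) in frame 1 and (3.2, 1.3) in frame 2.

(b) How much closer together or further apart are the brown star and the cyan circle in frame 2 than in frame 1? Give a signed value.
+1.0

Distance in frame 1: 4.5. Distance in frame 2: 5.5.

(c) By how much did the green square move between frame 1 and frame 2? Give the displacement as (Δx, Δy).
(-0.1, -0.6)

The green square was at (6.2, 7.3) in frame 1 and (6.1, 6.7) in frame 2.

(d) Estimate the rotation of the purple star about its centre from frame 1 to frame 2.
22° clockwise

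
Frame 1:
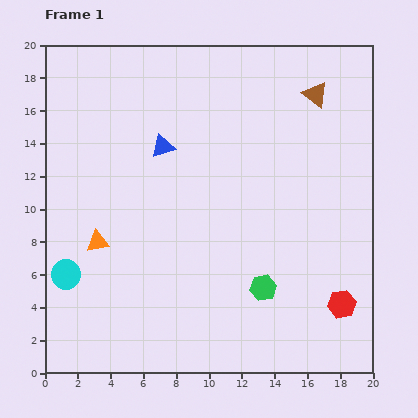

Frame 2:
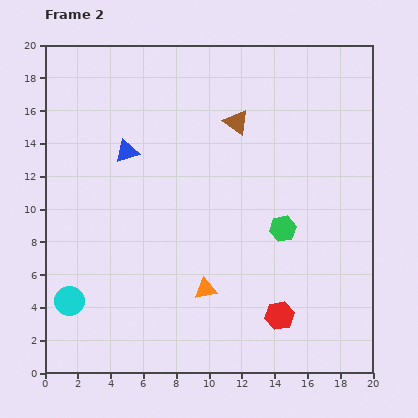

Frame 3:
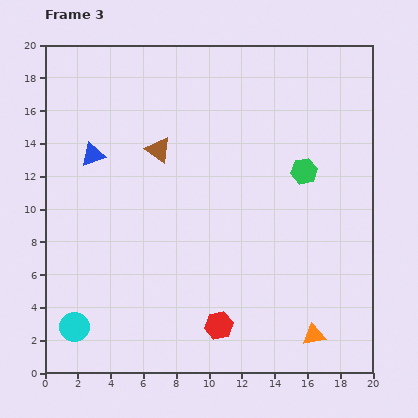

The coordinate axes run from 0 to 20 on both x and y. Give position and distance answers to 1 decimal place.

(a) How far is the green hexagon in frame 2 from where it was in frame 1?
3.8

The green hexagon moved from (13.3, 5.2) to (14.5, 8.8), a distance of √(1.2² + 3.6²) ≈ 3.8.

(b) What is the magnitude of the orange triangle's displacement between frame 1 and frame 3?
14.4

The orange triangle moved from (3.2, 8.0) to (16.4, 2.3), a distance of √(13.2² + 5.7²) ≈ 14.4.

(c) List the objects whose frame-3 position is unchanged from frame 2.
none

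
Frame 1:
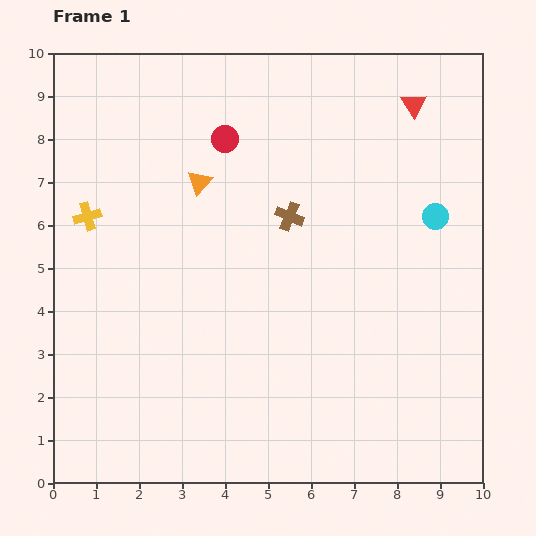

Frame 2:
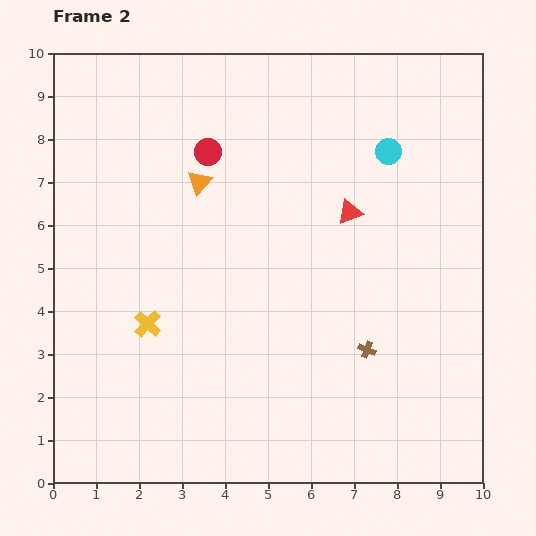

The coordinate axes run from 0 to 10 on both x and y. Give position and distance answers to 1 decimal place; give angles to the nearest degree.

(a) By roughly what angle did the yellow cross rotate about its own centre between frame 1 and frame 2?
31° counter-clockwise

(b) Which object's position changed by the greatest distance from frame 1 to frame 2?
the brown cross

(moved 3.6; next 2.9)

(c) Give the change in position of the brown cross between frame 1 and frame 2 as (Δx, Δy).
(1.8, -3.1)

The brown cross was at (5.5, 6.2) in frame 1 and (7.3, 3.1) in frame 2.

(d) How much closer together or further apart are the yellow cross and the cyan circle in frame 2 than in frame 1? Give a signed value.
-1.2

Distance in frame 1: 8.1. Distance in frame 2: 6.9.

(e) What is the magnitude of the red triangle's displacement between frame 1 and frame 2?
2.9

The red triangle moved from (8.4, 8.8) to (6.9, 6.3), a distance of √(1.5² + 2.5²) ≈ 2.9.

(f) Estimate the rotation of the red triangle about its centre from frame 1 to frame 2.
40° clockwise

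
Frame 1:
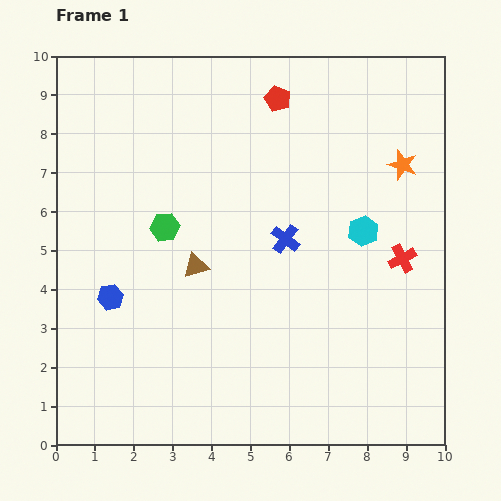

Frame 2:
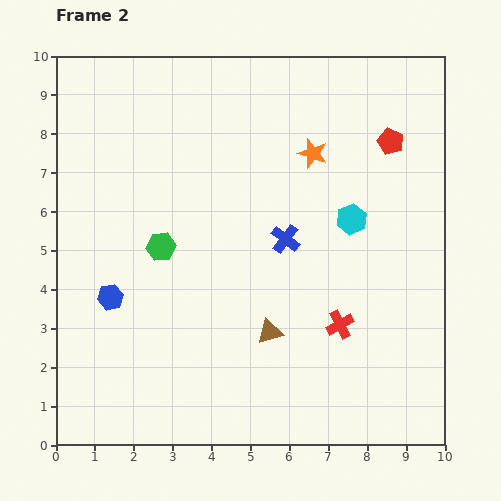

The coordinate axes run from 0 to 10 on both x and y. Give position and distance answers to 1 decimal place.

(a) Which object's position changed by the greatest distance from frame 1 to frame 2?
the red pentagon

(moved 3.1; next 2.5)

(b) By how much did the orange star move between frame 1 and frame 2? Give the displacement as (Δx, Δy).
(-2.3, 0.3)

The orange star was at (8.9, 7.2) in frame 1 and (6.6, 7.5) in frame 2.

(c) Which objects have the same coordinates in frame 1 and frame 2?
the blue hexagon, the blue cross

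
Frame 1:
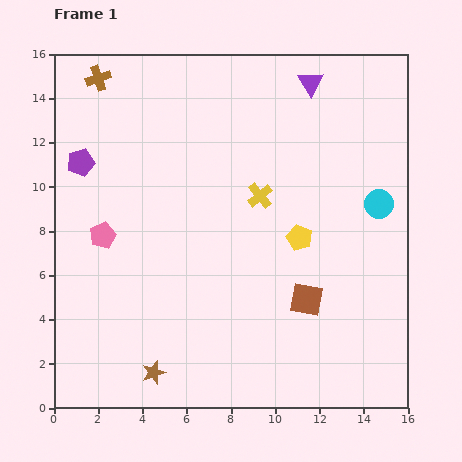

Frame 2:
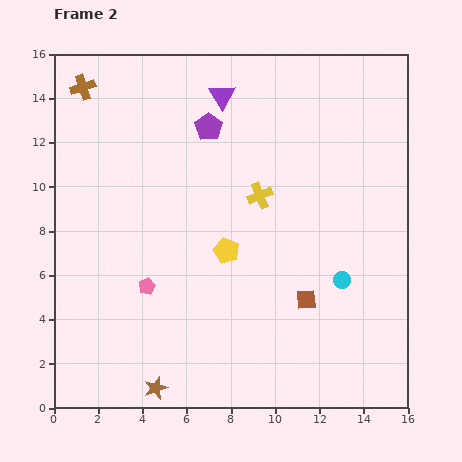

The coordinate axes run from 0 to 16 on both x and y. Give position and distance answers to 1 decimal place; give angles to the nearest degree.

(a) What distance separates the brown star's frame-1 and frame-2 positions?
0.7

The brown star moved from (4.5, 1.6) to (4.6, 0.9), a distance of √(0.1² + 0.7²) ≈ 0.7.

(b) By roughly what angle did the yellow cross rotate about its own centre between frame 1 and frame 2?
17° clockwise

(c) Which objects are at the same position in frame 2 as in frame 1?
the brown square, the yellow cross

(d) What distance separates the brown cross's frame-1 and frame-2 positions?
0.8

The brown cross moved from (2.0, 14.9) to (1.3, 14.5), a distance of √(0.7² + 0.4²) ≈ 0.8.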